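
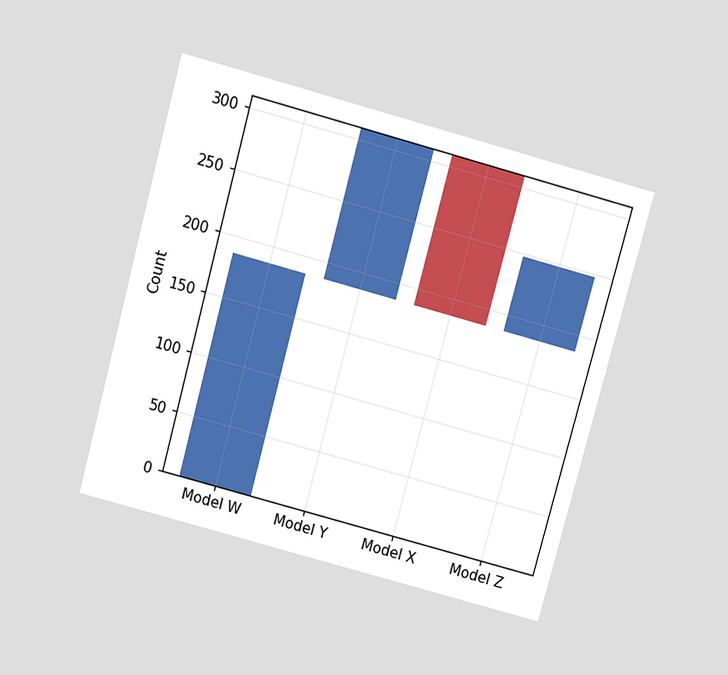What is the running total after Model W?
186

The chart is tilted about 15° clockwise and viewed slightly from above. After Model W the running total reaches 186.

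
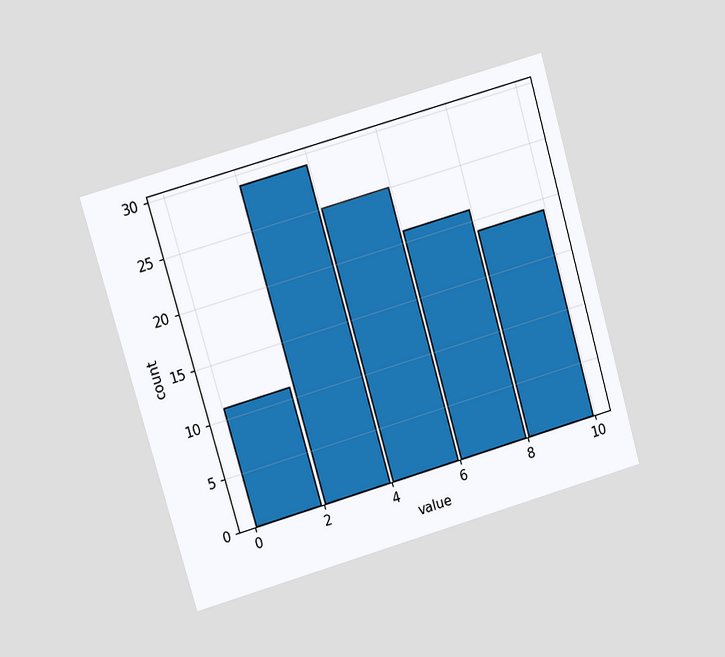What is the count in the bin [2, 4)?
The chart is tilted about 16° counter-clockwise and viewed at a slight angle. The [2, 4) bin has height 29.

29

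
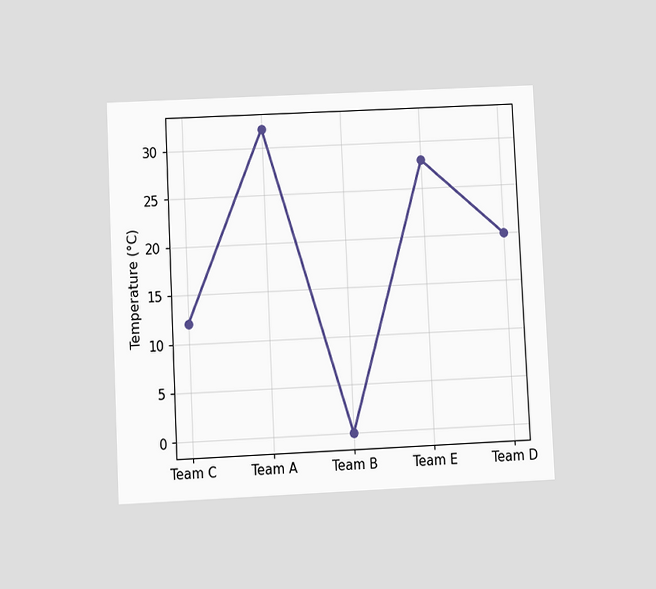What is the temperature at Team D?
20°C

The chart is tilted about 3° counter-clockwise and viewed at a slight angle. At Team D, the line is at 20°C.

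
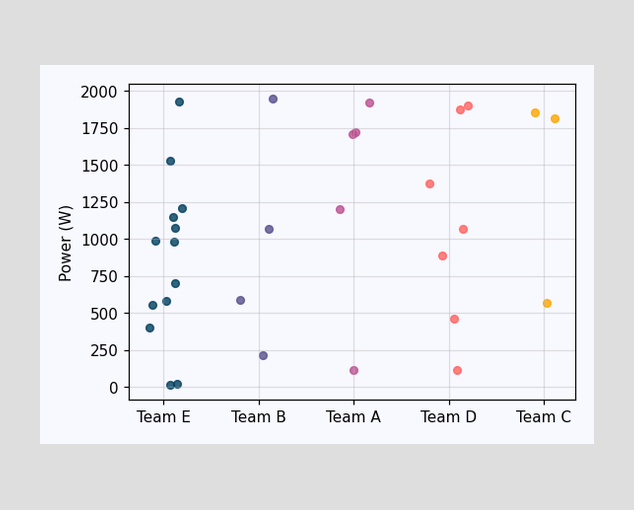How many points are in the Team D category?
Counting the markers in the Team D column gives 7.

7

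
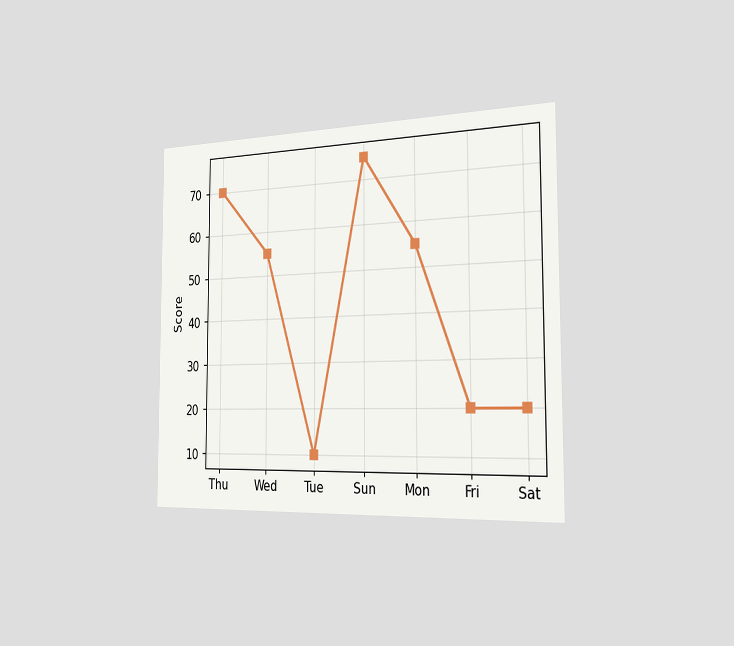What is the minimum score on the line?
The chart is viewed slightly from the right. The lowest point is at Tue, and reading across to the y-axis gives 10.

10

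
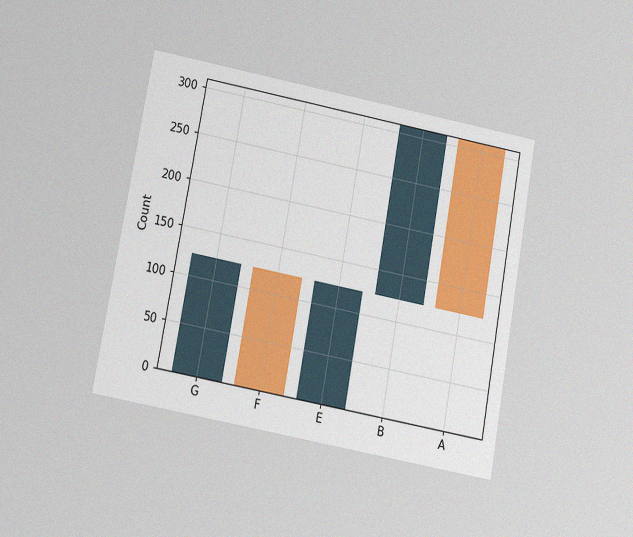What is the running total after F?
0

The chart is tilted about 10° clockwise and viewed slightly from below, with some photo noise. After F the running total reaches 0.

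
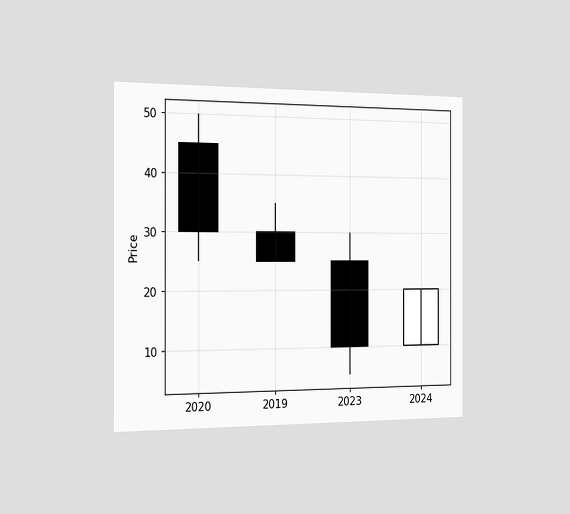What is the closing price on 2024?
The chart is viewed slightly from the left. The 2024 candle closes at 20.

20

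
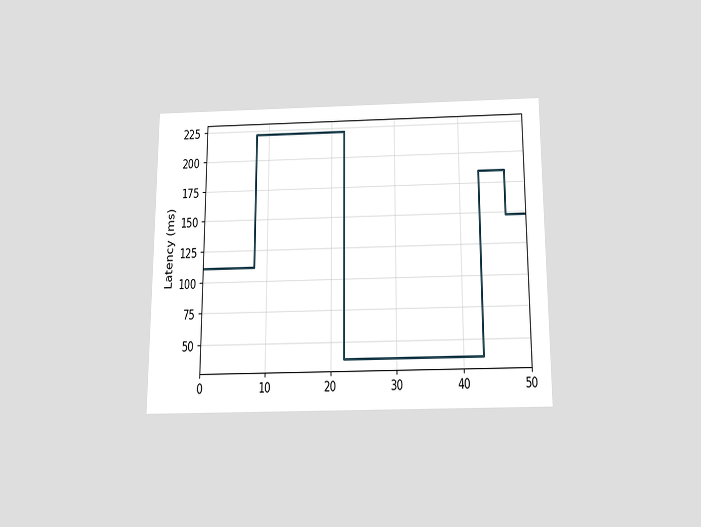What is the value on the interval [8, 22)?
222ms

The chart is viewed slightly from below. On [8, 22) the step sits at 222ms.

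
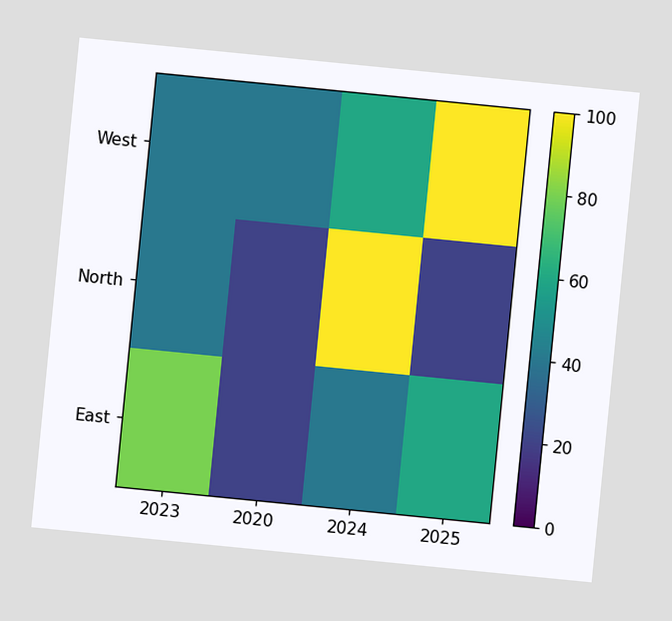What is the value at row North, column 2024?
100

The chart is tilted about 6° clockwise. Matching cell (North, 2024) against the colorbar gives 100.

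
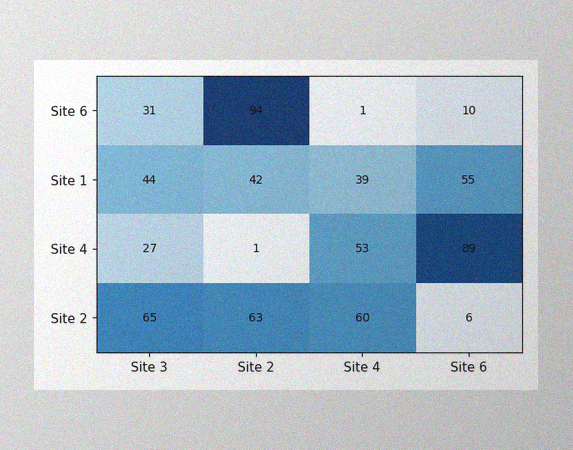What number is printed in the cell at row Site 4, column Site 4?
53

The image has some photo noise and uneven lighting. The (Site 4, Site 4) cell reads 53.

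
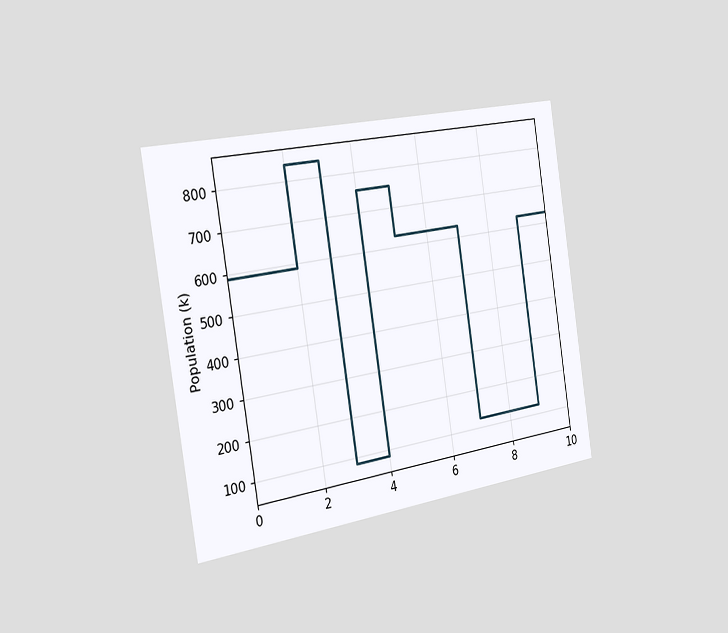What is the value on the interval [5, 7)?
630k

The chart is tilted about 9° counter-clockwise and viewed slightly from the left. On [5, 7) the step sits at 630k.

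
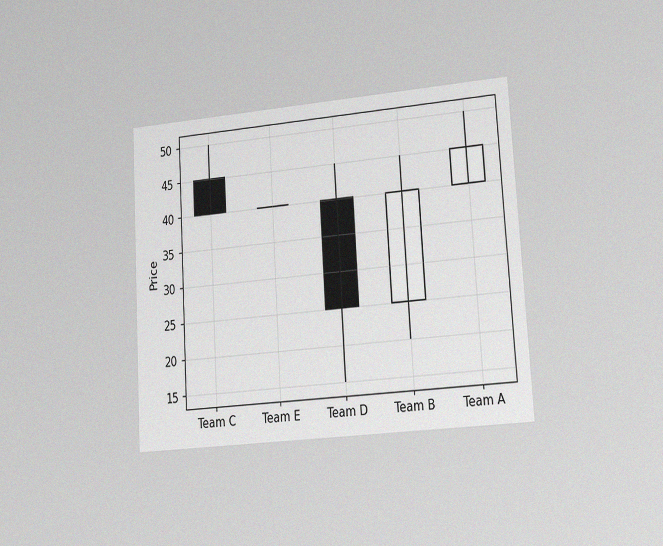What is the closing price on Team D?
25

The chart is tilted about 3° counter-clockwise and viewed slightly from the right, with some photo noise. The Team D candle closes at 25.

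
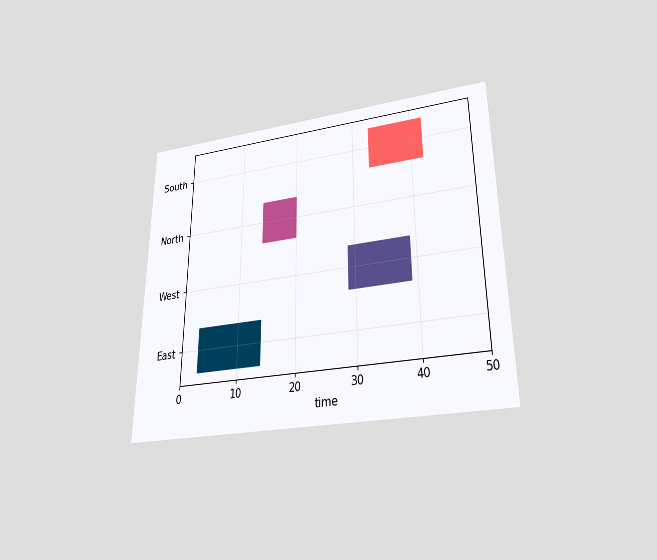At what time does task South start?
The chart is viewed slightly from below. The South bar begins at t=33.

33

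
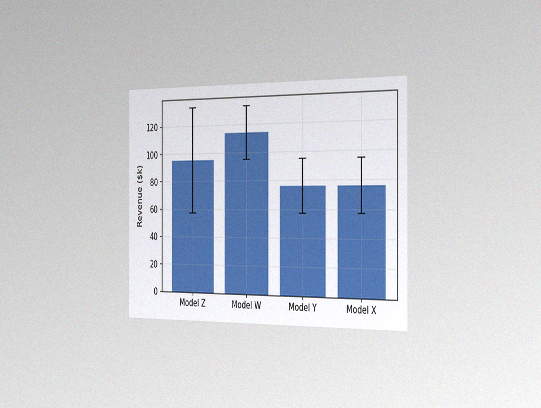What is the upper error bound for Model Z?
$133k

The chart is viewed slightly from the right, with some photo noise. The Model Z bar's upper whisker reaches $133k.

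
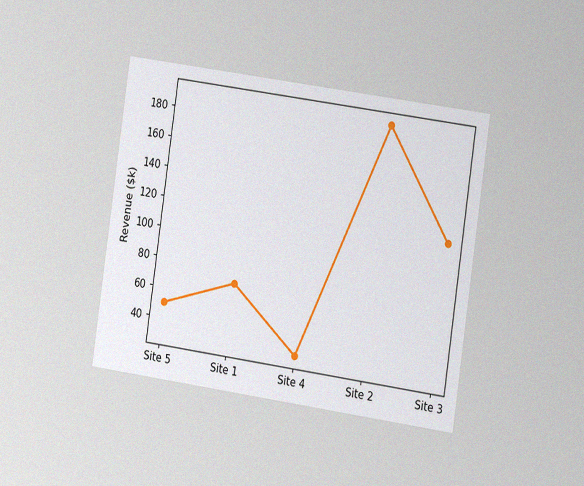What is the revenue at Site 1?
$70k

The chart is tilted about 8° clockwise and viewed slightly from the right, with some photo noise. At Site 1, the line is at $70k.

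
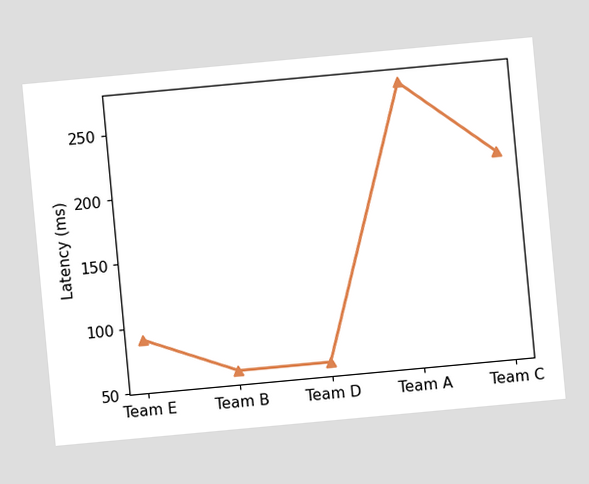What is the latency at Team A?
The chart is tilted about 5° counter-clockwise. At Team A, the line is at 270ms.

270ms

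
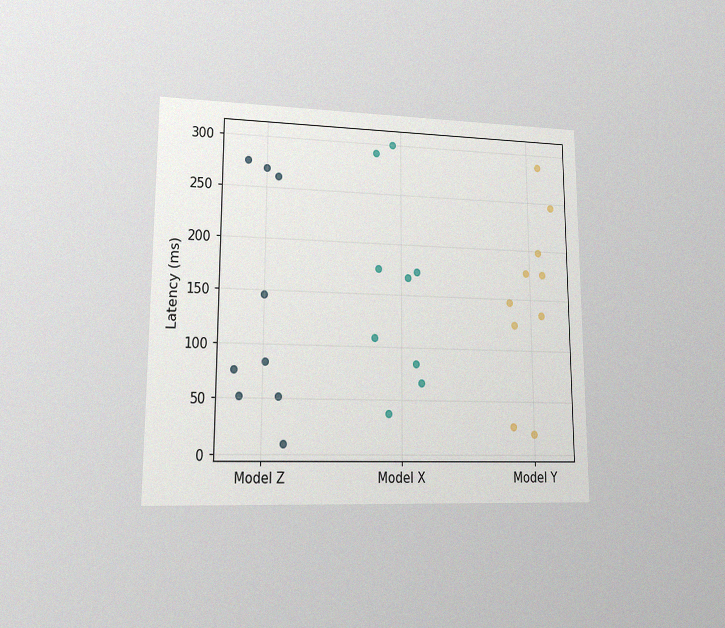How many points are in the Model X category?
9

The chart is viewed at a slight angle, with some photo noise. Counting the markers in the Model X column gives 9.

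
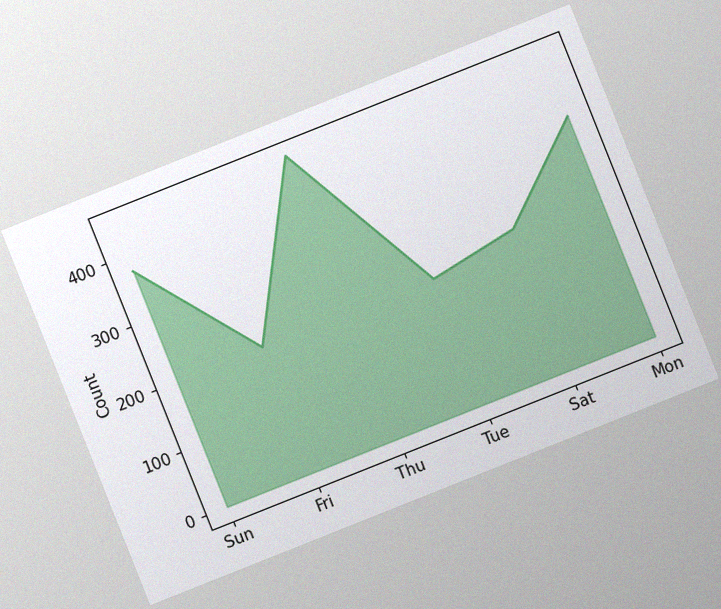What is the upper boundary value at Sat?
225

The chart is tilted about 22° counter-clockwise, with some photo noise. At Sat the upper boundary is at 225.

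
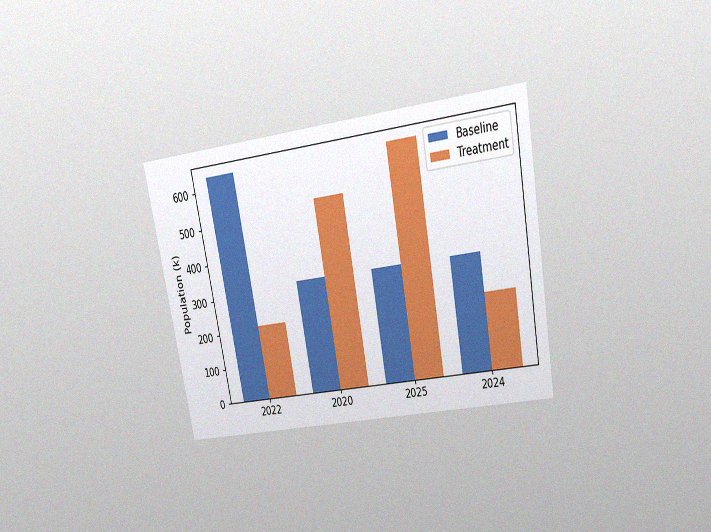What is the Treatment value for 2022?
212k

The chart is tilted about 10° counter-clockwise and viewed slightly from above, with some photo noise. The Treatment bar at 2022 reaches 212k on the y-axis.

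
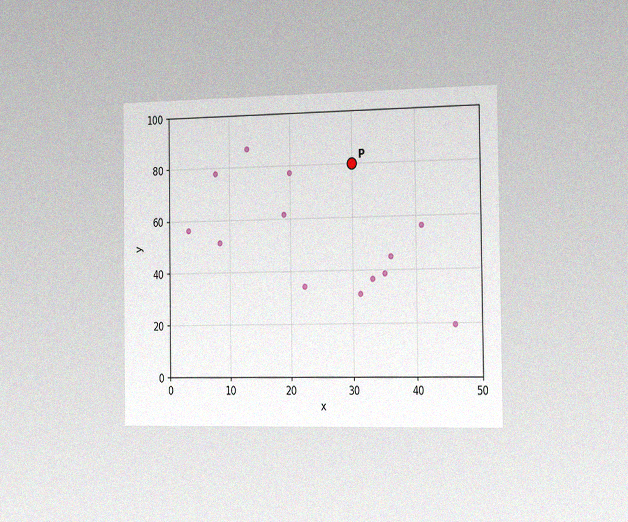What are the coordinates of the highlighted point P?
The chart is viewed slightly from the right, with some photo noise. Following the gridlines from P to each axis, P sits at (30, 80).

(30, 80)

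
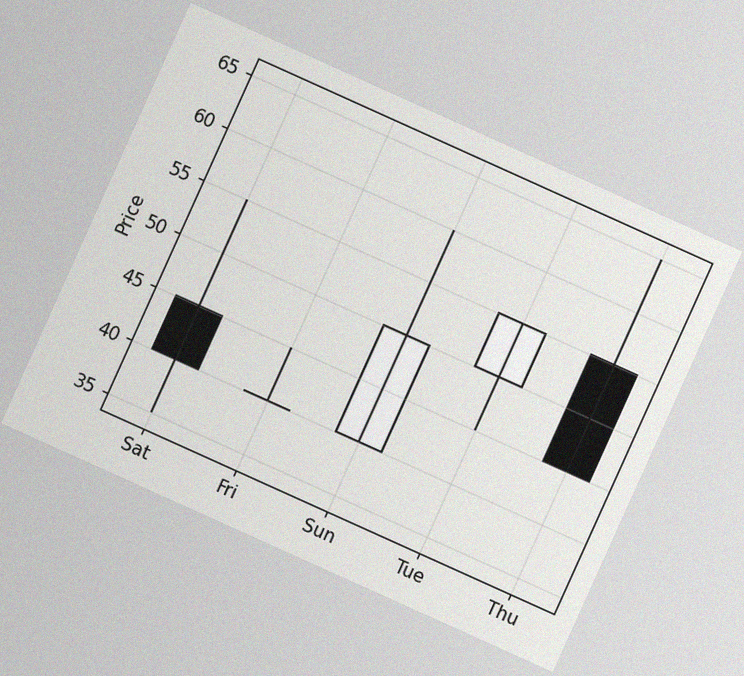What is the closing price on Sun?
50

The chart is tilted about 24° clockwise, with some photo noise. The Sun candle closes at 50.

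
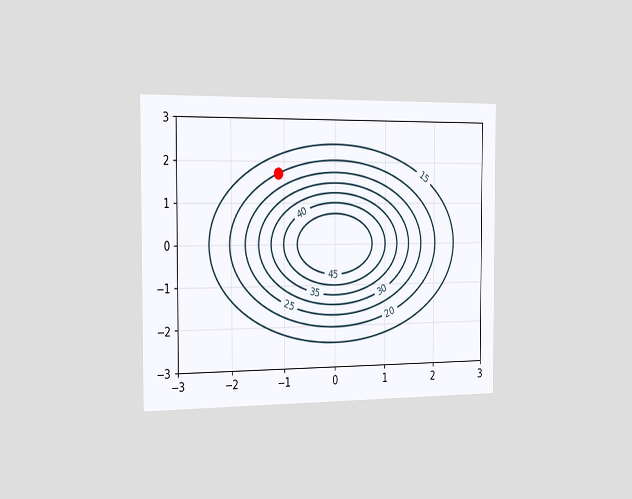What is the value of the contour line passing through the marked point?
20

The chart is viewed slightly from the left. The marked point sits on the contour labelled 20.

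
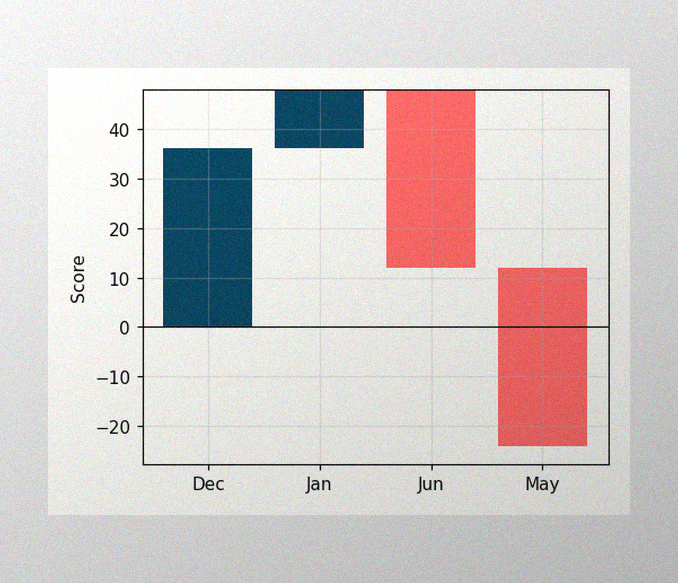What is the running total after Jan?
The image has some photo noise and uneven lighting. After Jan the running total reaches 48.

48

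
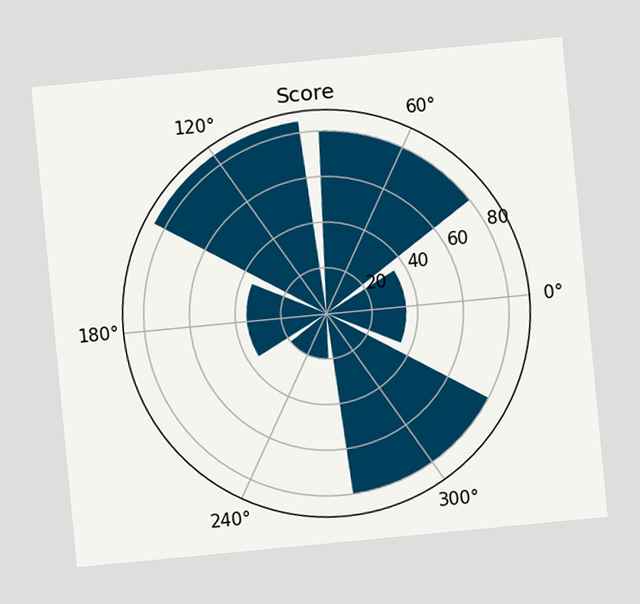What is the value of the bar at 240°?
20

The chart is tilted about 5° counter-clockwise. The bar at 240° reaches 20 on the radial axis.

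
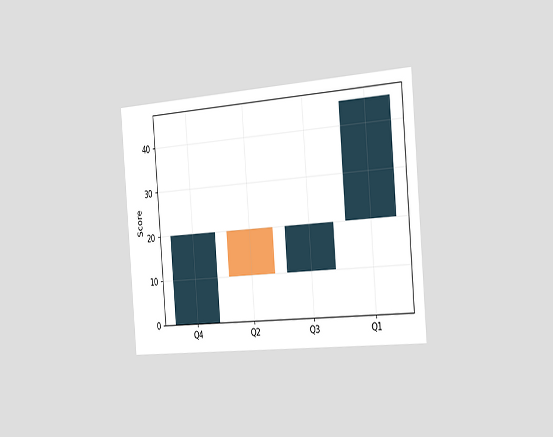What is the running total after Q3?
The chart is tilted about 5° counter-clockwise and viewed slightly from the right. After Q3 the running total reaches 20.

20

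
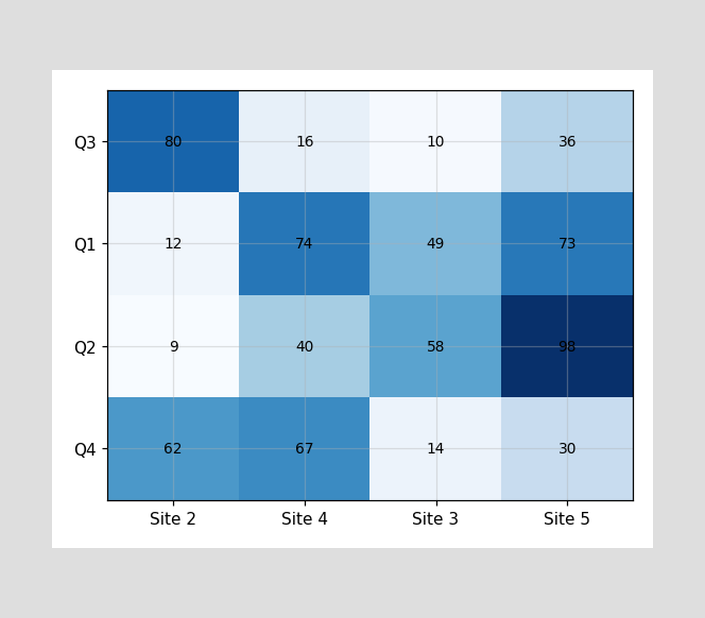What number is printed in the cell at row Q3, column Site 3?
The (Q3, Site 3) cell reads 10.

10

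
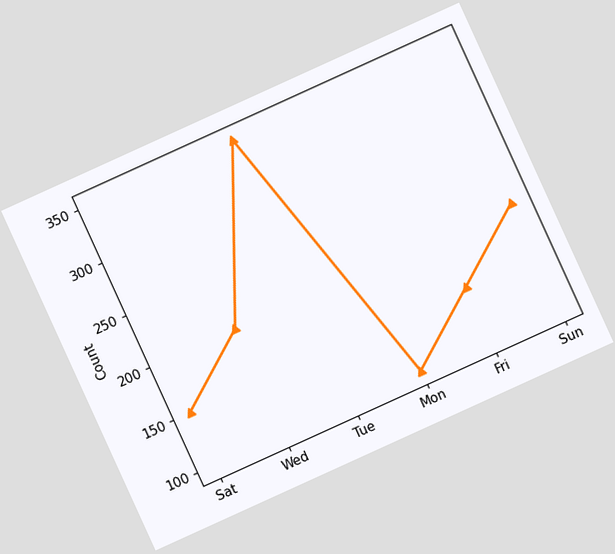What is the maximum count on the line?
350

The chart is tilted about 24° counter-clockwise. The highest point is at Tue, and reading across to the y-axis gives 350.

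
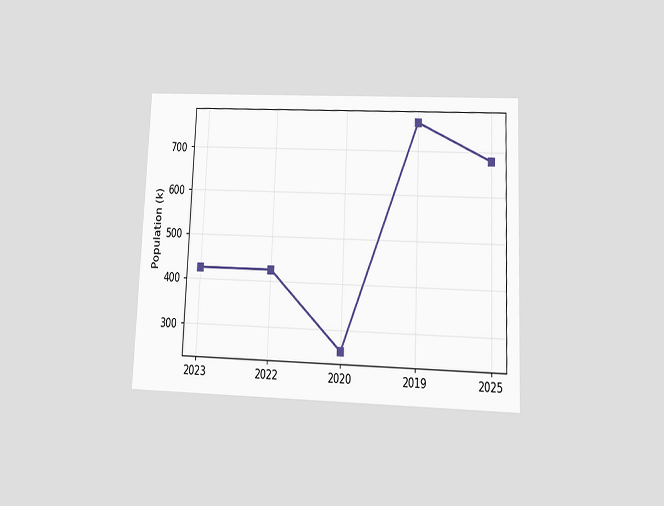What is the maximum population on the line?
The chart is tilted about 2° clockwise and viewed at a slight angle. The highest point is at 2019, and reading across to the y-axis gives 765k.

765k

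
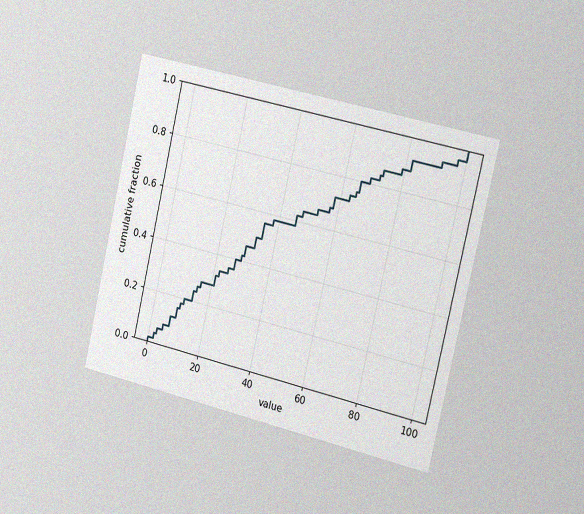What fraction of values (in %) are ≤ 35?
56%

The chart is tilted about 13° clockwise and viewed slightly from the right, with some photo noise. At x=35 the ECDF step is at 56%.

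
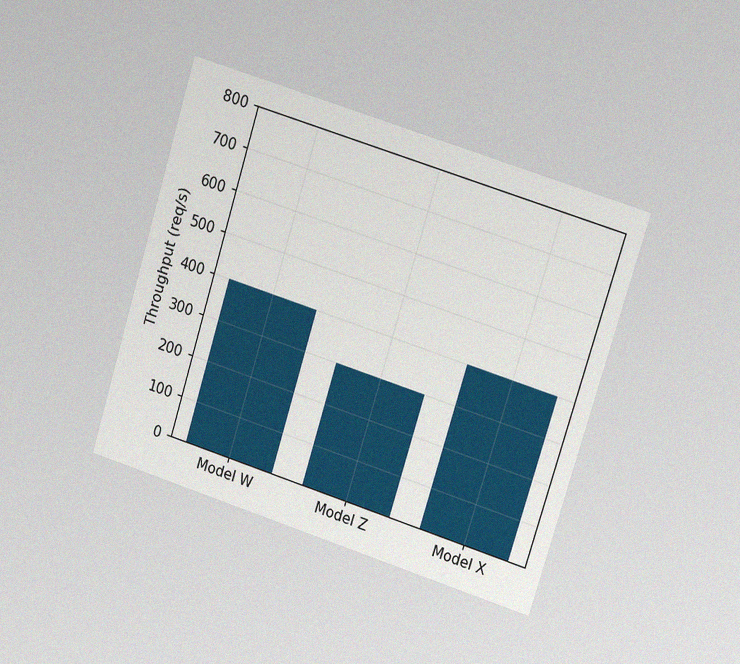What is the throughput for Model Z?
The chart is tilted about 17° clockwise and viewed at a slight angle, with some photo noise. Reading along the chart's y-axis, the Model Z bar reaches 300req/s.

300req/s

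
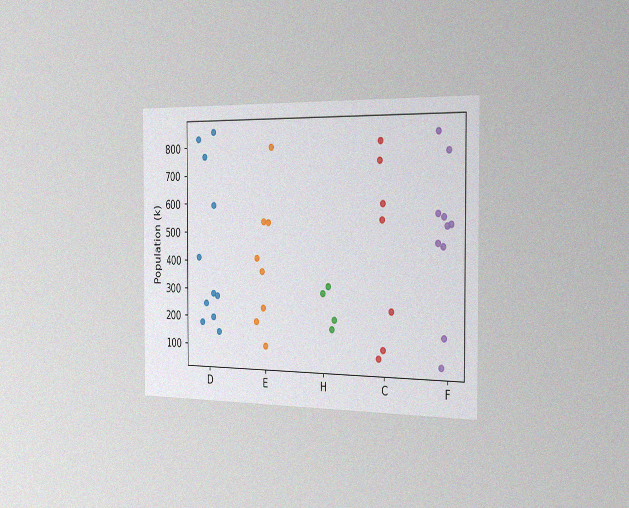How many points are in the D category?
11

The chart is viewed slightly from the right, with some photo noise. Counting the markers in the D column gives 11.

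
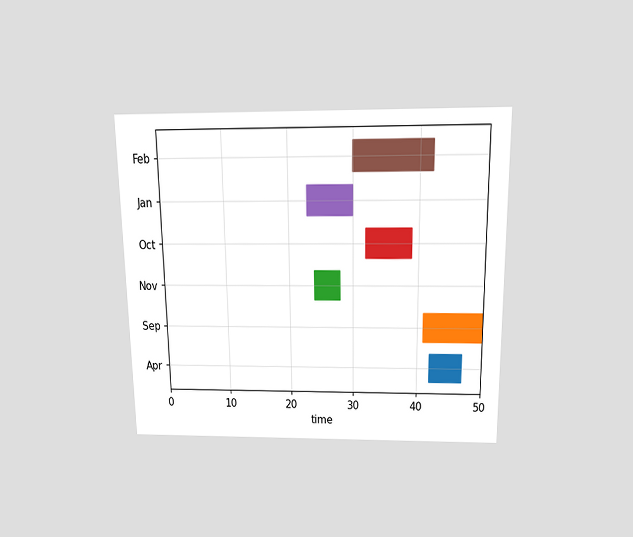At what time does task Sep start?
41

The chart is viewed slightly from above. The Sep bar begins at t=41.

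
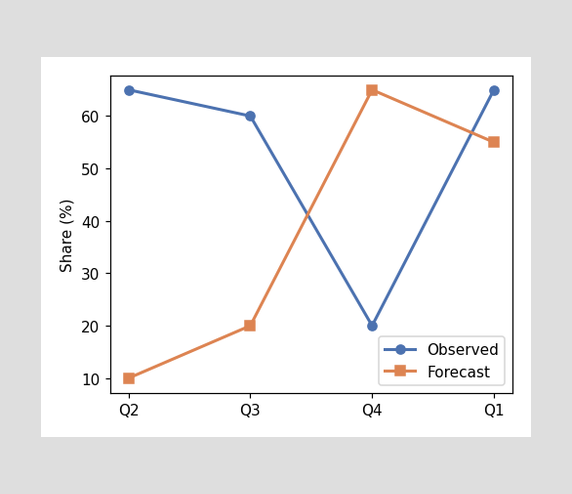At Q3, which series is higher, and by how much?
At Q3, Observed sits above the other line by 40%.

Observed, by 40%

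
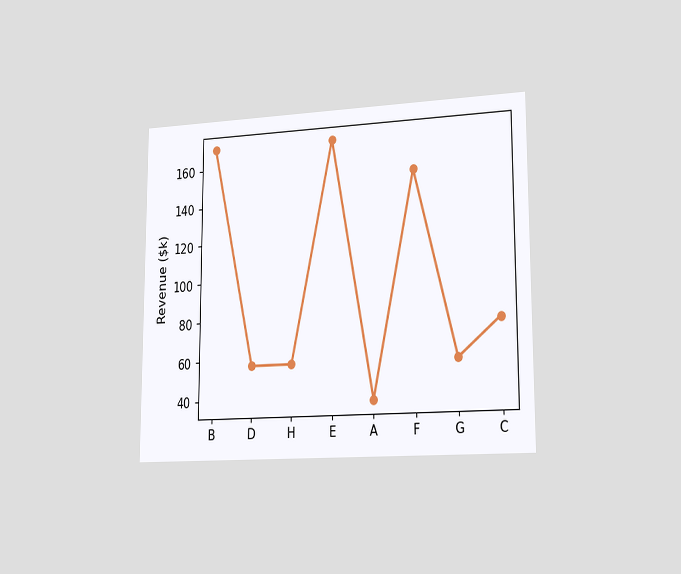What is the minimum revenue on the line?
$38k

The chart is viewed slightly from the right. The lowest point is at A, and reading across to the y-axis gives $38k.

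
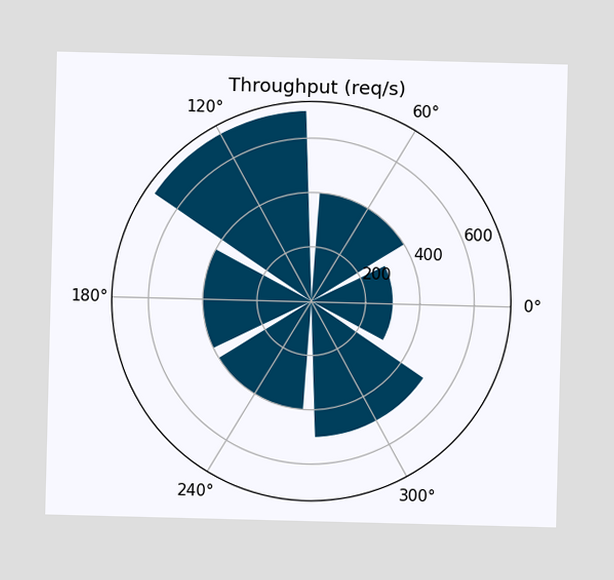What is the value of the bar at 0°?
The bar at 0° reaches 300req/s on the radial axis.

300req/s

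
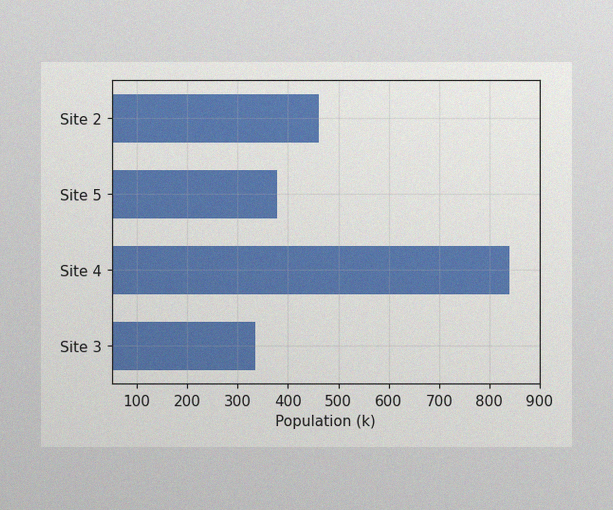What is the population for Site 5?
The image has some photo noise and uneven lighting. Reading along the chart's x-axis, the Site 5 bar reaches 378k.

378k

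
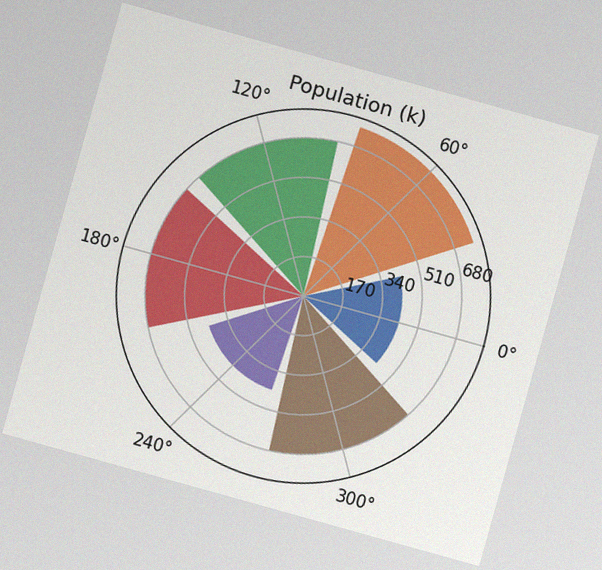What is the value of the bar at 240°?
425k

The chart is tilted about 16° clockwise, with some photo noise. The bar at 240° reaches 425k on the radial axis.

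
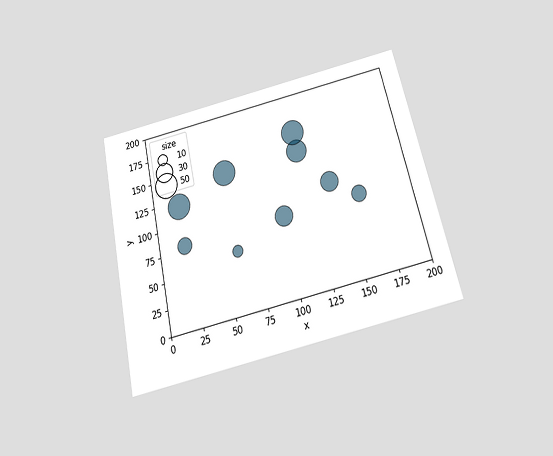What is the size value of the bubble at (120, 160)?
The chart is tilted about 13° counter-clockwise and viewed slightly from below. Matching the bubble at (120, 160) against the size legend gives 50.

50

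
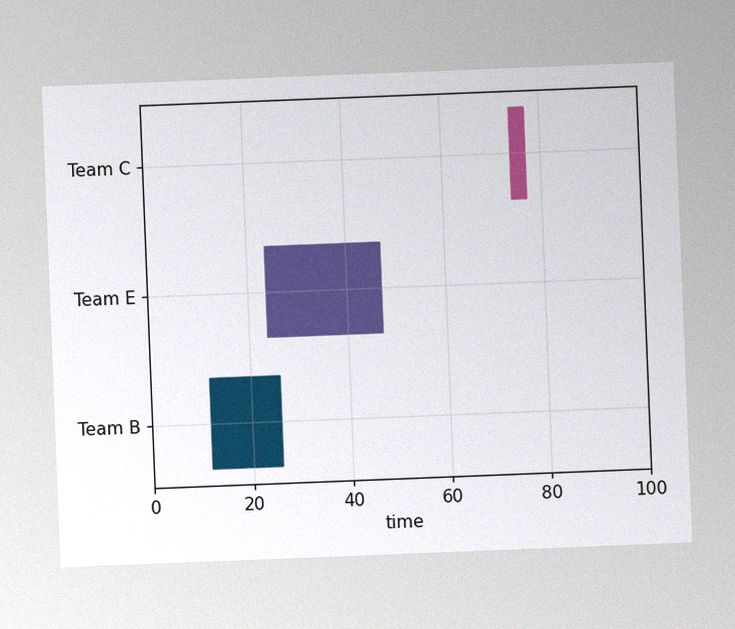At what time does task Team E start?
24

The chart is tilted about 2° counter-clockwise, with some photo noise. The Team E bar begins at t=24.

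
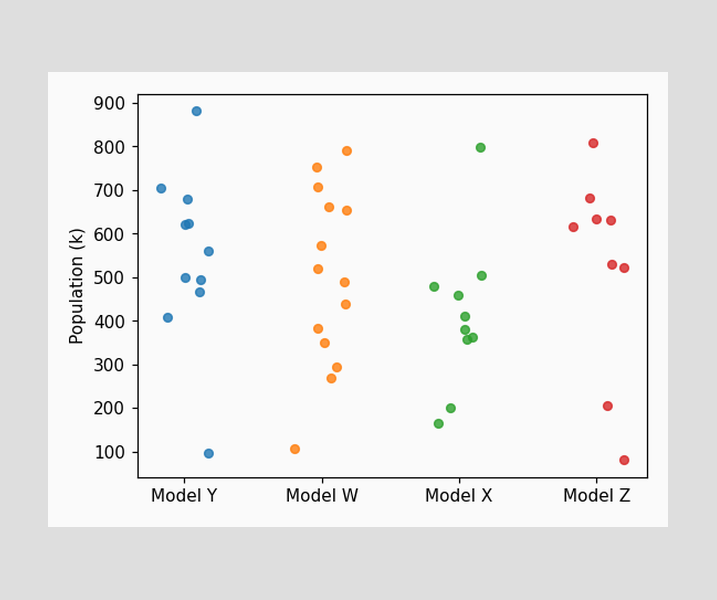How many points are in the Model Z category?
9

Counting the markers in the Model Z column gives 9.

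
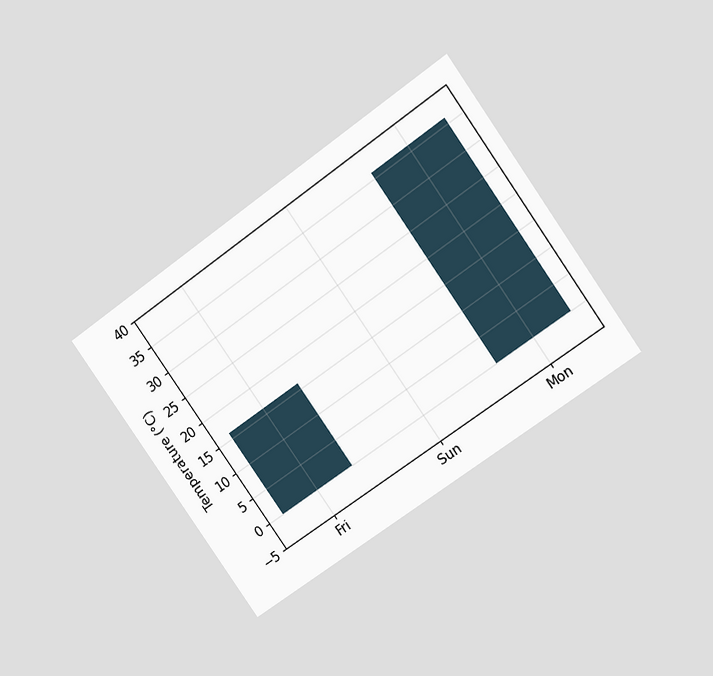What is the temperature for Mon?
The chart is tilted about 35° counter-clockwise and viewed at a slight angle. Reading along the chart's y-axis, the Mon bar reaches 36°C.

36°C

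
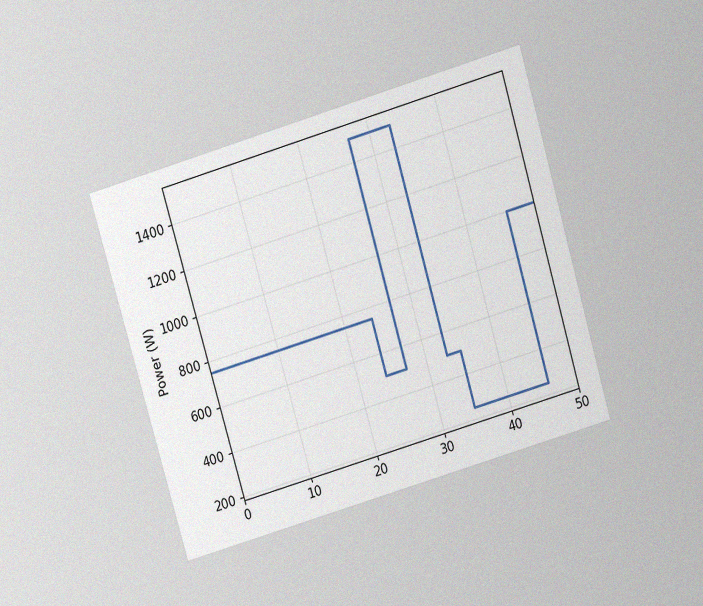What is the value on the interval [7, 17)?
750W

The chart is tilted about 16° counter-clockwise and viewed slightly from above, with some photo noise. On [7, 17) the step sits at 750W.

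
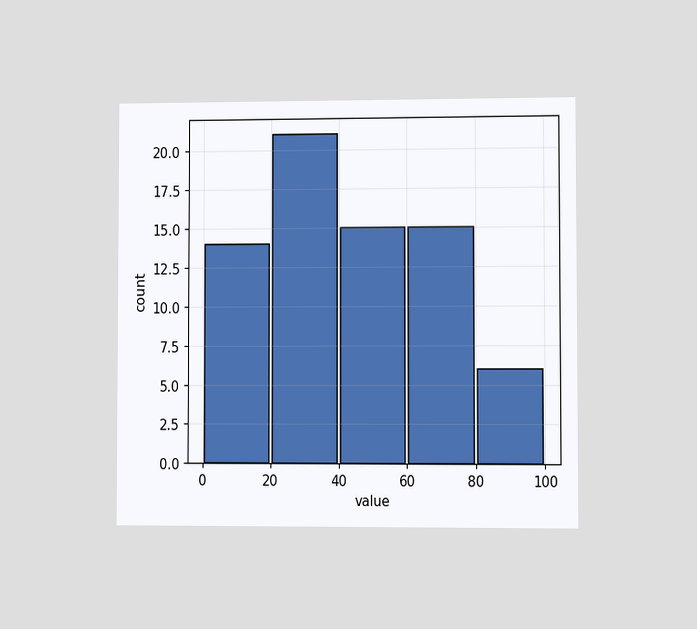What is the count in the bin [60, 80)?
15

The chart is viewed at a slight angle. The [60, 80) bin has height 15.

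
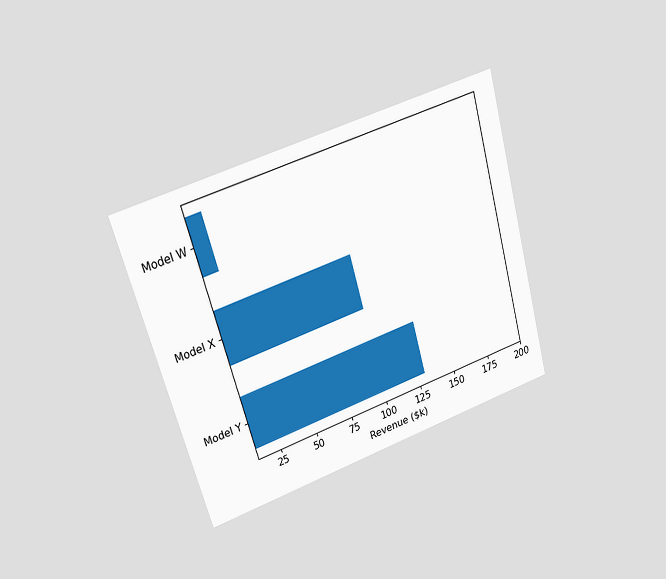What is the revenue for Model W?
The chart is tilted about 16° counter-clockwise and viewed at a slight angle. Reading along the chart's x-axis, the Model W bar reaches $20k.

$20k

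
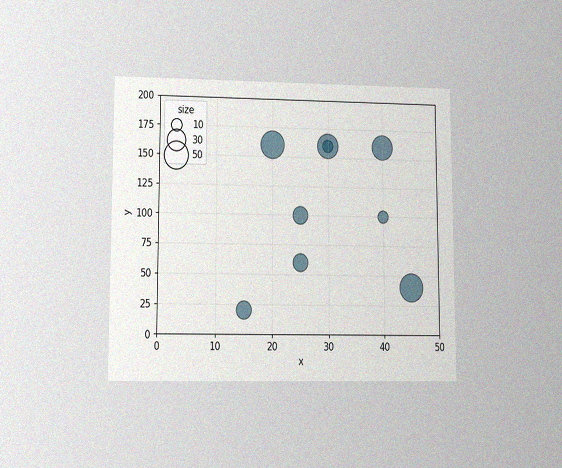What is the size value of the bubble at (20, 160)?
The chart is viewed at a slight angle, with some photo noise. Matching the bubble at (20, 160) against the size legend gives 50.

50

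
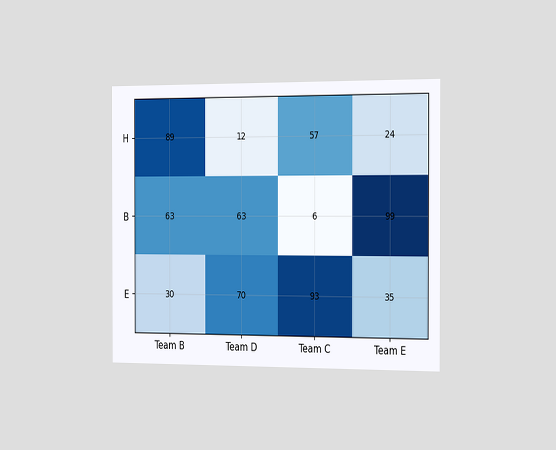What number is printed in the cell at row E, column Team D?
70

The chart is viewed slightly from the right. The (E, Team D) cell reads 70.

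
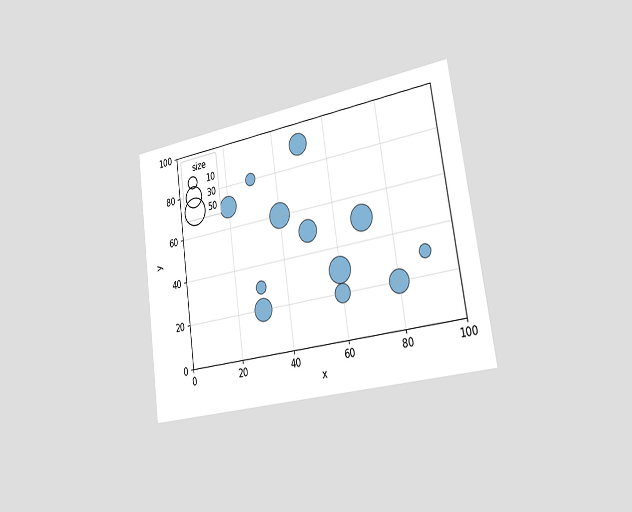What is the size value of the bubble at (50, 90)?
The chart is tilted about 8° counter-clockwise and viewed slightly from the right. Matching the bubble at (50, 90) against the size legend gives 30.

30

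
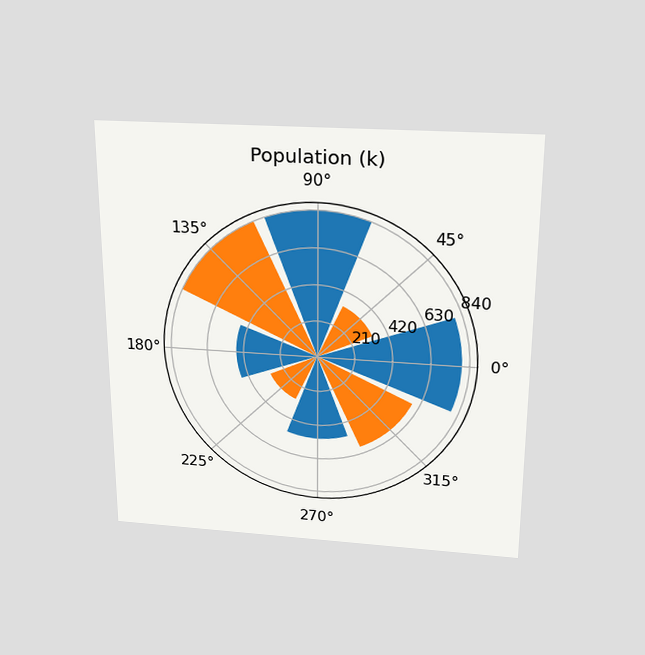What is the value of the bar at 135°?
840k

The chart is viewed slightly from above. The bar at 135° reaches 840k on the radial axis.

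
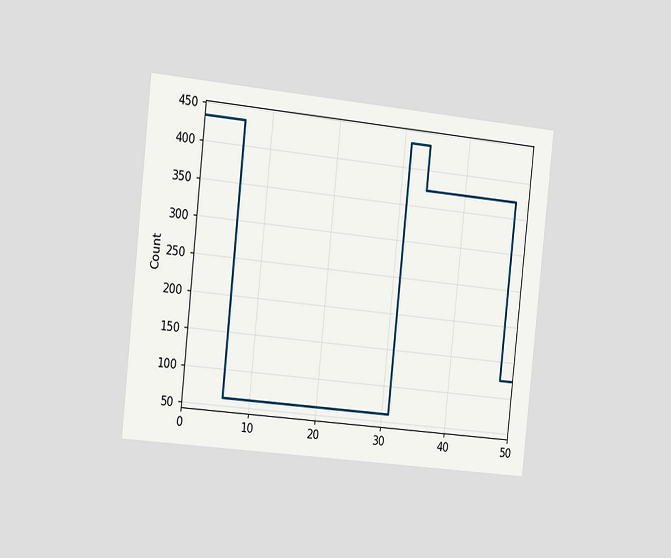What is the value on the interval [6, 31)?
The chart is tilted about 6° clockwise and viewed slightly from the left. On [6, 31) the step sits at 62.

62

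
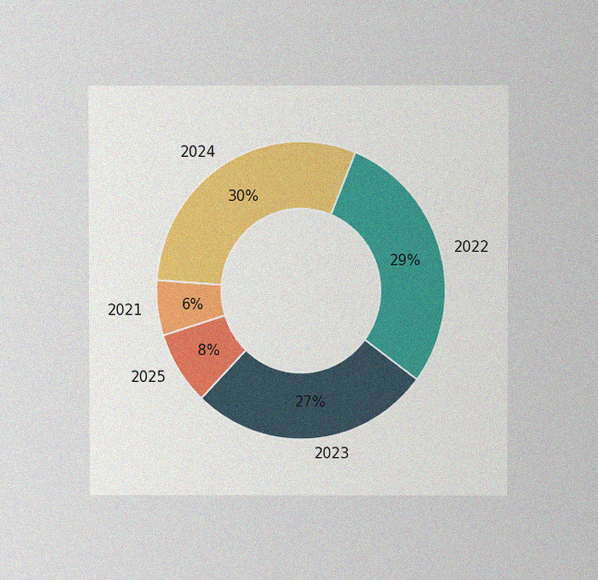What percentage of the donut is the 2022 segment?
29%

The chart is viewed at a slight angle, with some photo noise. The 2022 segment takes up 29% of the ring.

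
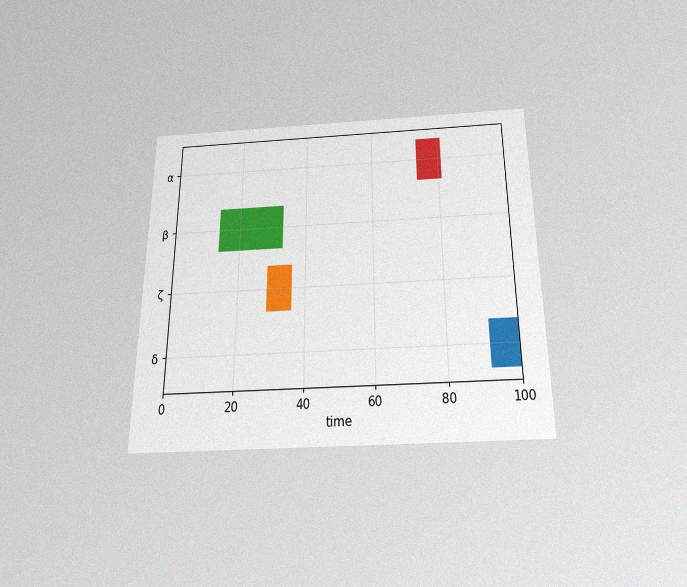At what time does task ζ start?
The chart is viewed slightly from below, with some photo noise. The ζ bar begins at t=29.

29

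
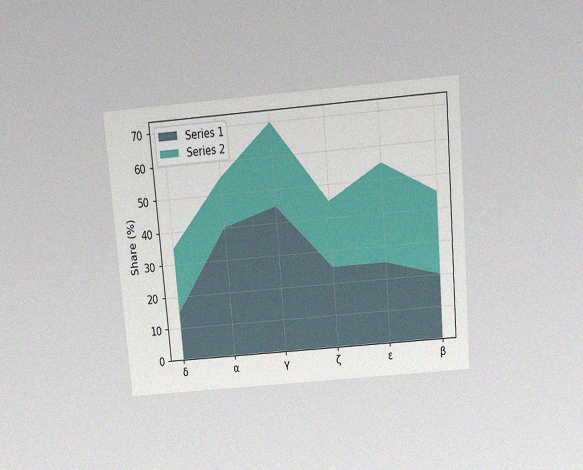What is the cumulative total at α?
55%

The chart is tilted about 5° counter-clockwise and viewed slightly from above, with some photo noise. The stacked total at α reaches 55%.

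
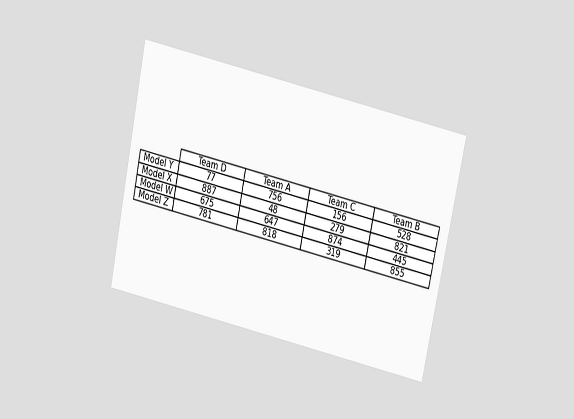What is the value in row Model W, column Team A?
647

The chart is tilted about 12° clockwise and viewed slightly from above. The (Model W, Team A) cell reads 647.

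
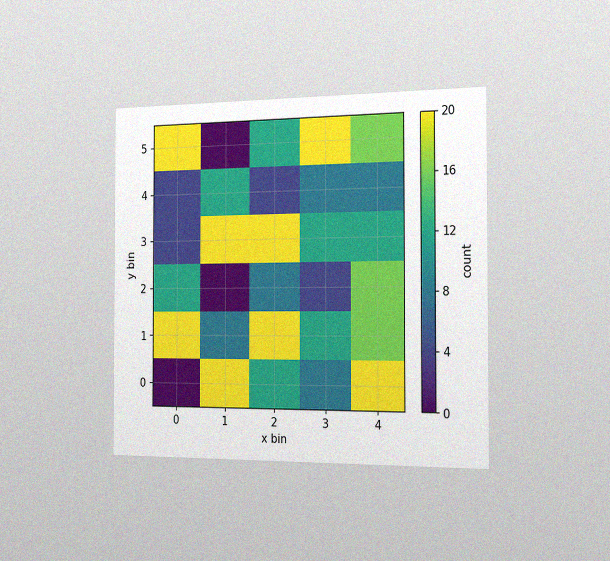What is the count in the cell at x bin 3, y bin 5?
20

The chart is viewed slightly from the right, with some photo noise. Matching the cell (3, 5) against the colorbar gives 20.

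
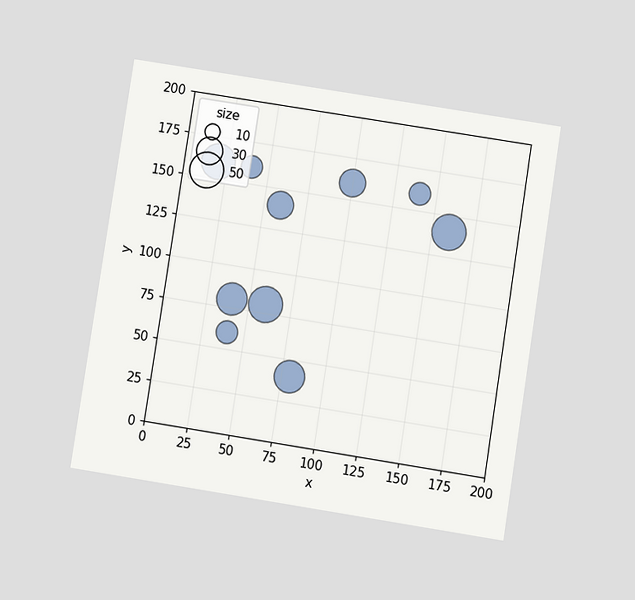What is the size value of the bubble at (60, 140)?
30

The chart is tilted about 9° clockwise and viewed slightly from below. Matching the bubble at (60, 140) against the size legend gives 30.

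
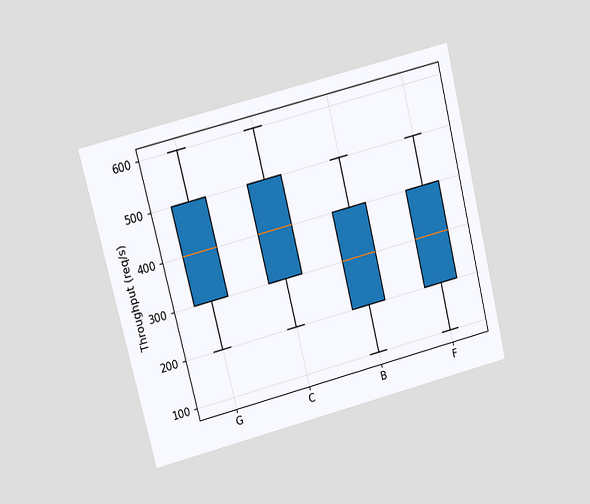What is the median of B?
The chart is tilted about 14° counter-clockwise and viewed at a slight angle. The median line in the B box sits at 300req/s.

300req/s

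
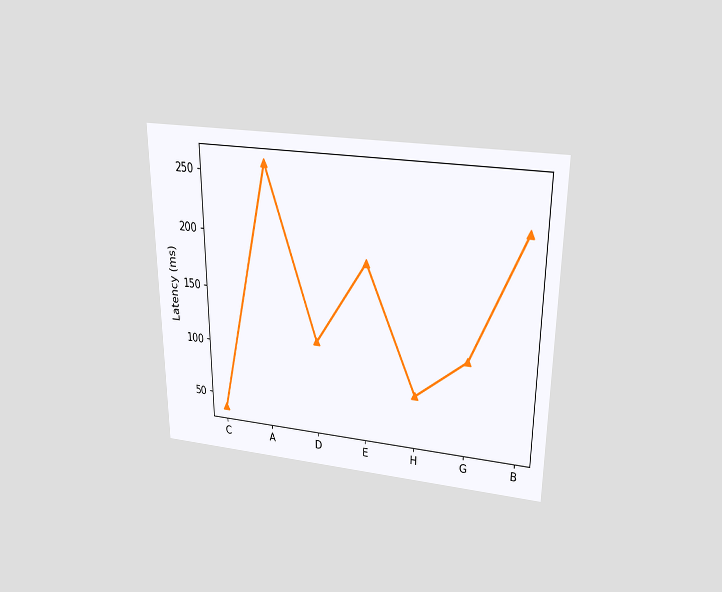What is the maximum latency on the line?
259ms

The chart is viewed slightly from above. The highest point is at A, and reading across to the y-axis gives 259ms.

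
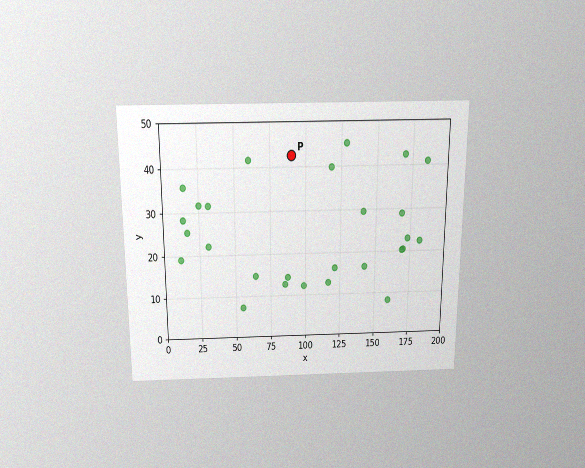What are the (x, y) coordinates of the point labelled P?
(90, 42.5)

The chart is viewed slightly from above, with some photo noise. Following the gridlines from P to each axis, P sits at (90, 42.5).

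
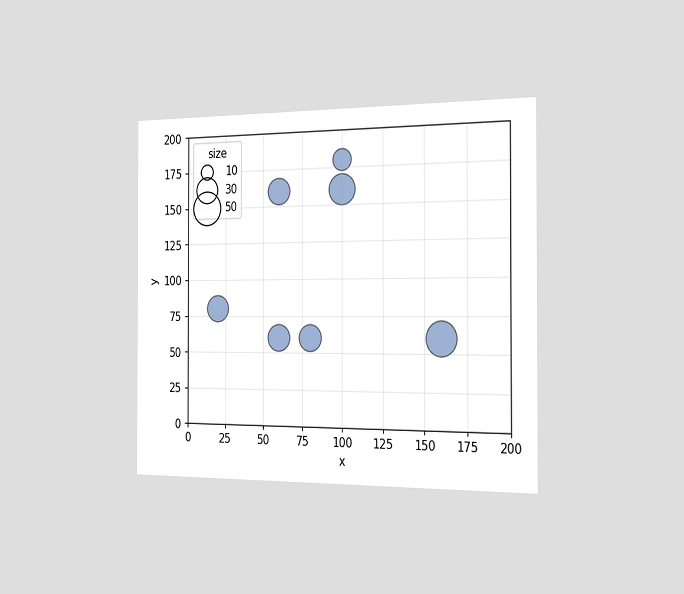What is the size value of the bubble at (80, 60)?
30

The chart is viewed slightly from the right. Matching the bubble at (80, 60) against the size legend gives 30.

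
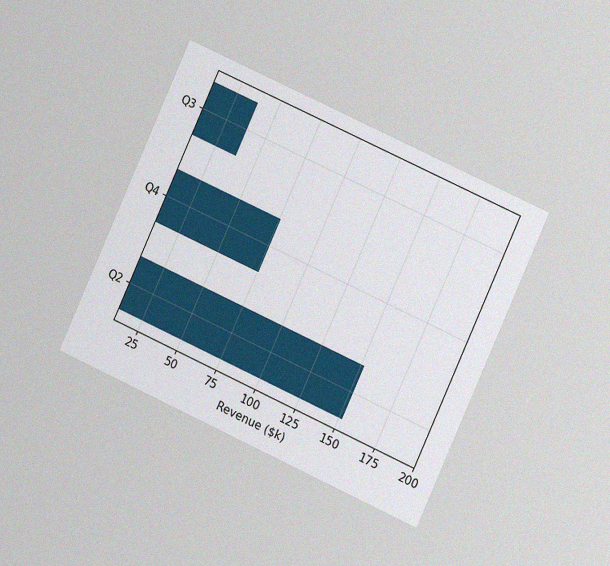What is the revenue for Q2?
The chart is tilted about 24° clockwise and viewed slightly from the right, with some photo noise. Reading along the chart's x-axis, the Q2 bar reaches $152k.

$152k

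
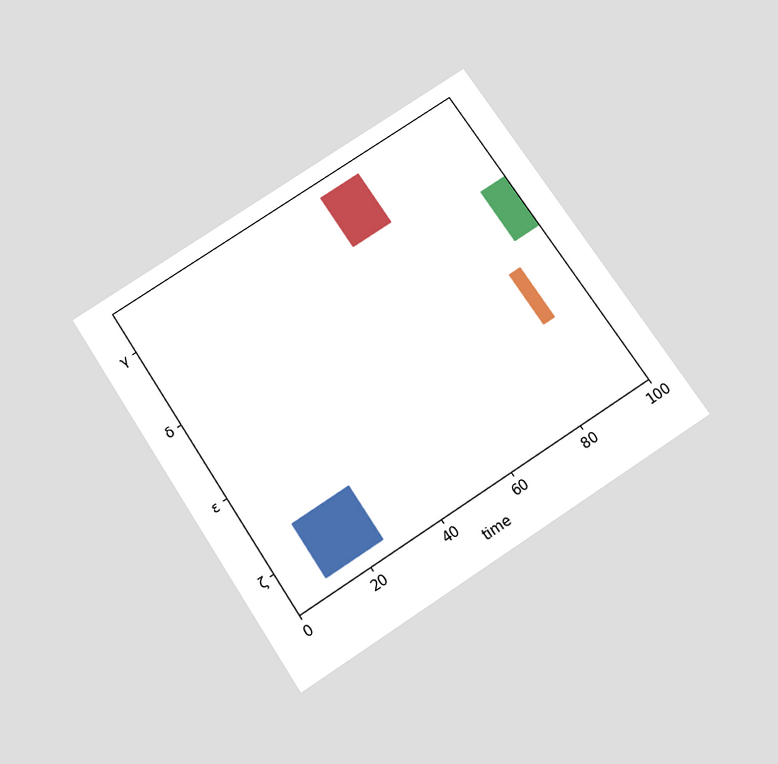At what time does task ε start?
The chart is tilted about 33° counter-clockwise and viewed slightly from below. The ε bar begins at t=87.

87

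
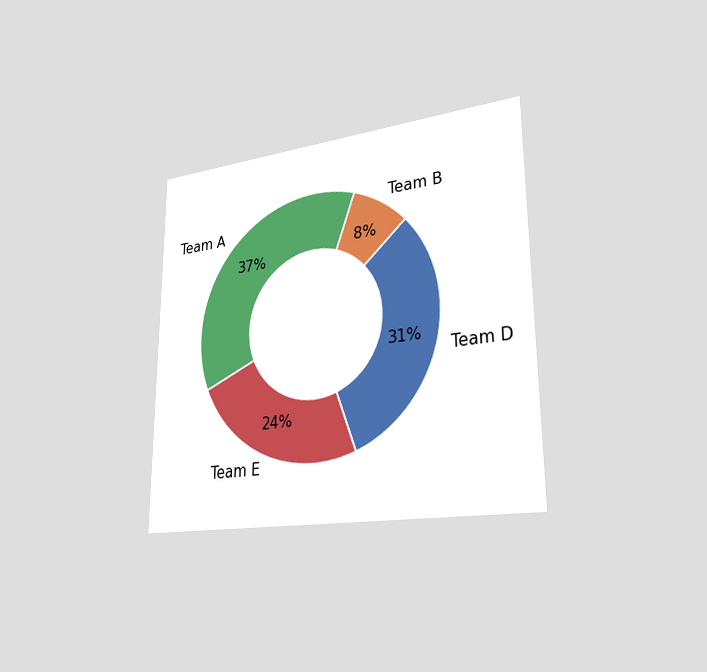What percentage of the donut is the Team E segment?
The chart is viewed slightly from the right. The Team E segment takes up 24% of the ring.

24%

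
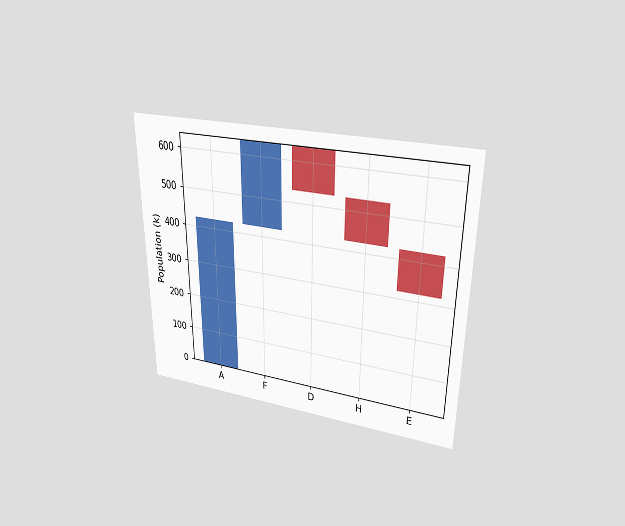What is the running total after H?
424k

The chart is viewed slightly from above. After H the running total reaches 424k.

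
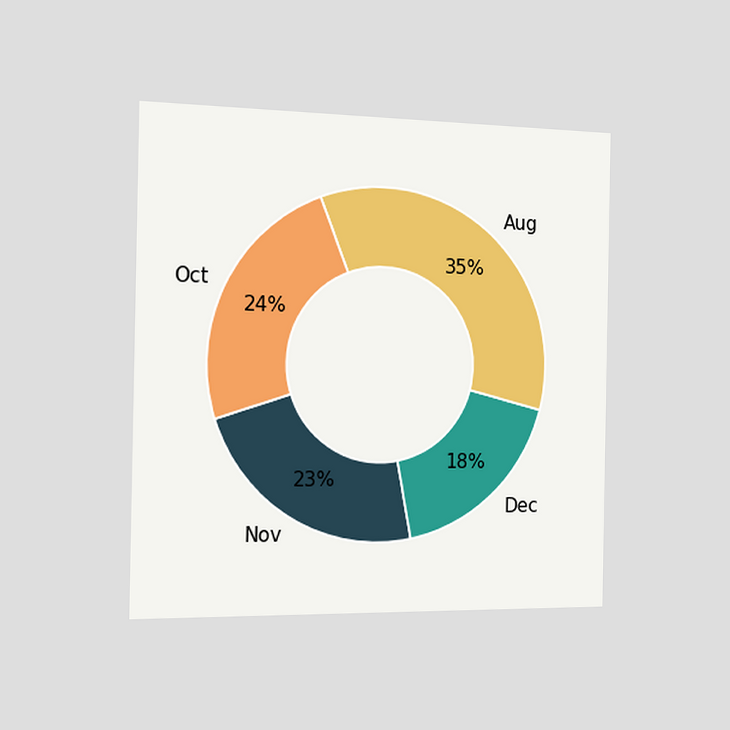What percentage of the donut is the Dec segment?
The chart is viewed slightly from the left. The Dec segment takes up 18% of the ring.

18%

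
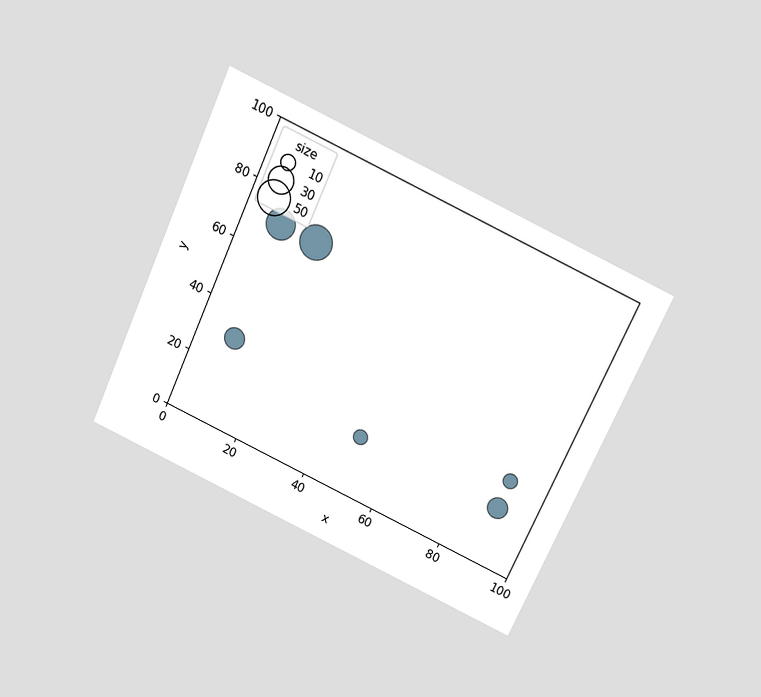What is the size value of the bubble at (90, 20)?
20

The chart is tilted about 24° clockwise and viewed slightly from above. Matching the bubble at (90, 20) against the size legend gives 20.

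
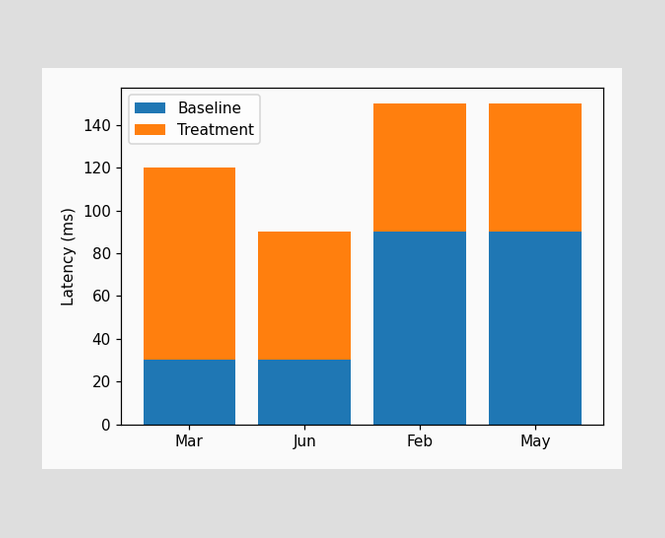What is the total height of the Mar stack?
120ms

The Mar stack's top reaches 120ms on the y-axis.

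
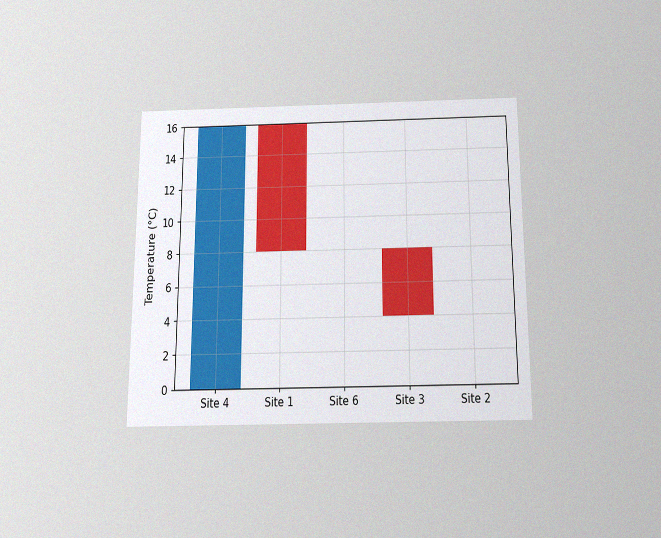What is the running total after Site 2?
The chart is viewed slightly from below, with some photo noise. After Site 2 the running total reaches 4°C.

4°C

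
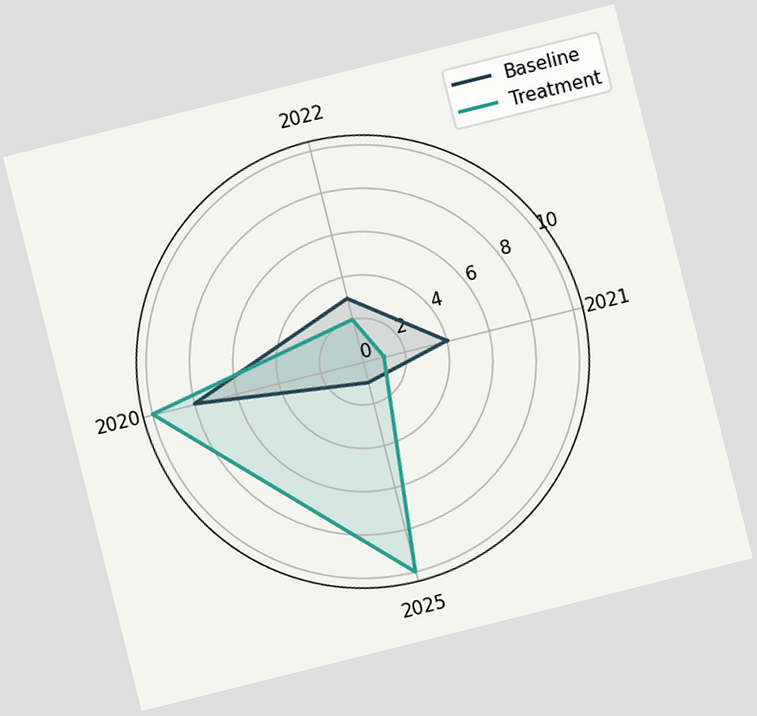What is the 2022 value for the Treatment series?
2

The chart is tilted about 14° counter-clockwise. On the 2022 axis, Treatment reaches 2.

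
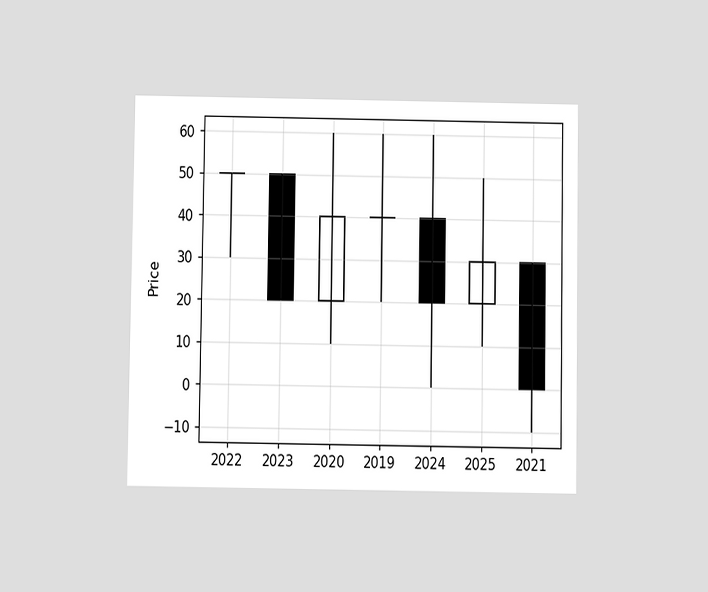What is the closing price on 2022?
50

The chart is viewed slightly from below. The 2022 candle closes at 50.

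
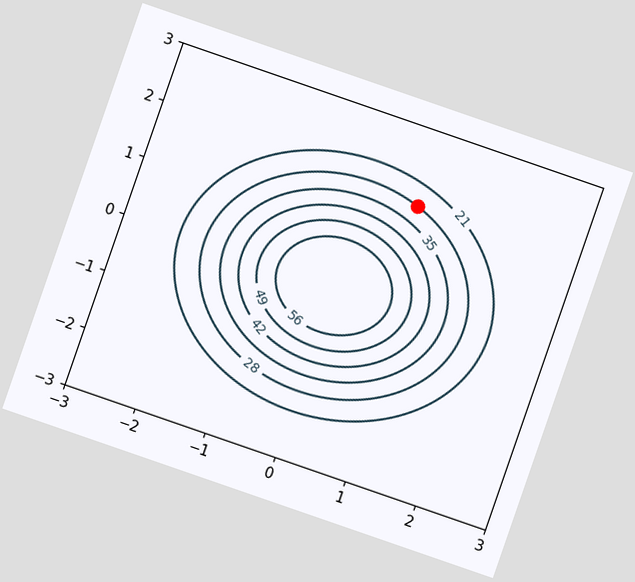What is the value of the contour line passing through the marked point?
28

The chart is tilted about 19° clockwise. The marked point sits on the contour labelled 28.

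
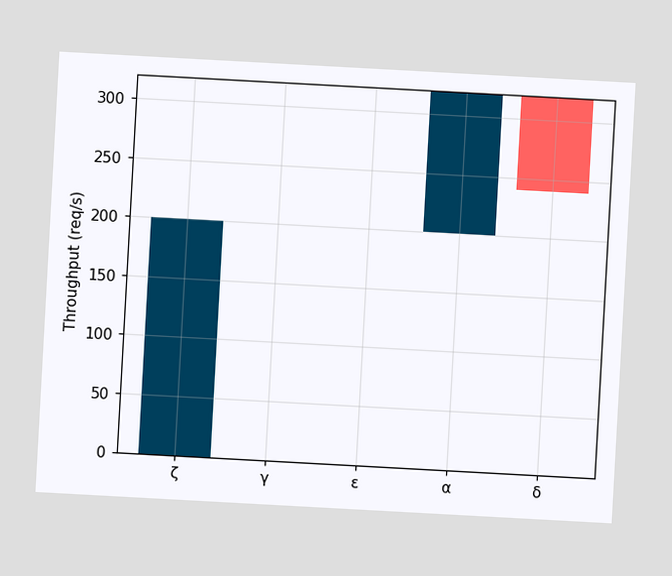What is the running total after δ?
The chart is tilted about 3° clockwise. After δ the running total reaches 240req/s.

240req/s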